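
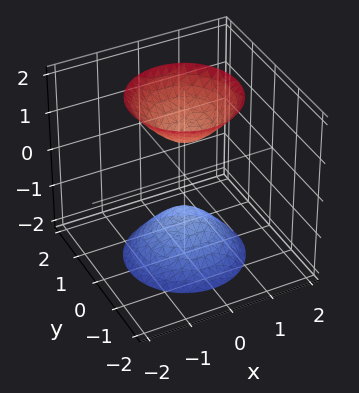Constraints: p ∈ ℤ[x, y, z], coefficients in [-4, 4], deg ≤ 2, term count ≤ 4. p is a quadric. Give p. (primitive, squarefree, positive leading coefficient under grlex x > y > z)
2*x^2 + 2*y^2 - z^2 + 1

(a) I count 2 distinct pieces.
(b) Degree: two sheets facing apart; a quadric, so deg p = 2.
(c) Symmetry: the surface is invariant under rotation about z: p = q(x² + y², z); it's symmetric under z → −z, forcing even powers of z.
(d) Reading off the gridlines: a circular section at z = -2 has radius between 1 and 2; among the integer gridlines, it crosses the z-axis at z ∈ {-1, 1}.
(e) These observations pin down the coefficients.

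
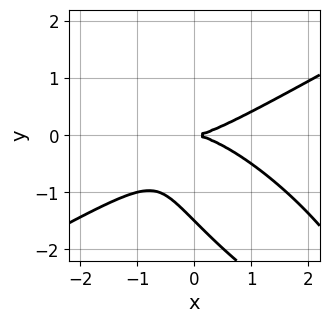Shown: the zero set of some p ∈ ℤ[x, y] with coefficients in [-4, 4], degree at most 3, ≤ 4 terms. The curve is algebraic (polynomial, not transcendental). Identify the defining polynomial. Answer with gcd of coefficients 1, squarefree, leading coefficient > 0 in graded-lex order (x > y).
x^3 - 2*x*y^2 - 2*y^3 - 3*y^2

The degree is 3 — no degree-2 curve has this shape.
From the axis intercepts and sections: one y-axis crossing is at y = 0; one x-axis crossing is at x = 0.
Matching integer coefficients to the picture gives p.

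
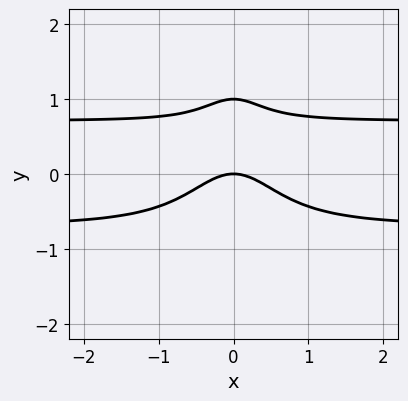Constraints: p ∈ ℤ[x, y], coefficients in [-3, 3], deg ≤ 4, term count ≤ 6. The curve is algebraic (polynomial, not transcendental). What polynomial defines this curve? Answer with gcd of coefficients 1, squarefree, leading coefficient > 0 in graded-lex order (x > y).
(a) The degree is 4 — a generic line meets the curve in up to 4 points.
(b) Symmetries: it's symmetric under x → −x, forcing even powers of x.
(c) From the visible intercepts: the y-axis gridline crossings are at y ∈ {0, 1}; it crosses the x-axis at the gridline x = 0.
(d) Together with the visible shape, these determine p as stated.

2*x^2*y^2 - x^2 + y^2 - y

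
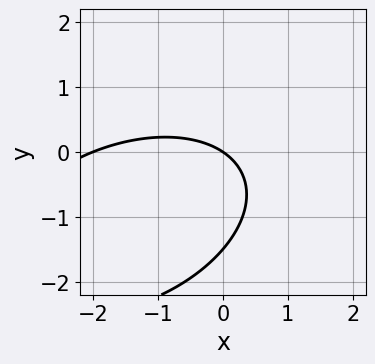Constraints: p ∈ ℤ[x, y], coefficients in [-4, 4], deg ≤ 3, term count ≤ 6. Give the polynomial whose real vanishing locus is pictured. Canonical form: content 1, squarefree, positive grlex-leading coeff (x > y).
First, deg p = 2. The shape is more complex than any degree-1 curve.
Then, from the visible intercepts: the x-axis gridline crossings are at x ∈ {-2, 0}; it meets the y-axis at y = 0 (among the integer gridlines).
Finally, together with the visible shape, these determine p as stated.

x^2 - x*y + 2*y^2 + 2*x + 3*y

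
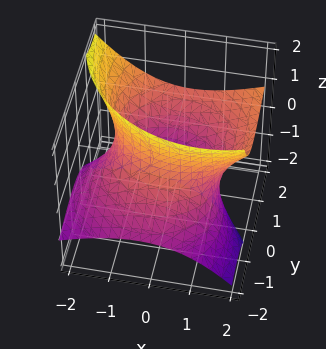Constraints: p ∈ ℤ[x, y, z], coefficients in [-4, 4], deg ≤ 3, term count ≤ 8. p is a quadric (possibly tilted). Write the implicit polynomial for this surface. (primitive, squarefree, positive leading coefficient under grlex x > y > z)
First, the degree is 2 — the shape is more complex than any degree-1 surface.
Next, against the integer gridlines: no z-intercept at any integer in the box.
Finally, these observations pin down the coefficients.

x^2 - x*z + y^2 - 2*y*z - z^2 - 2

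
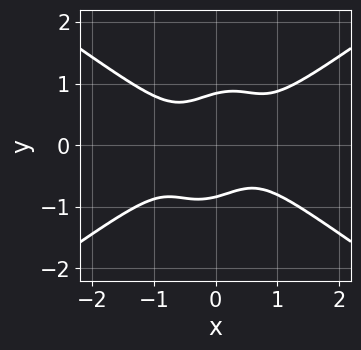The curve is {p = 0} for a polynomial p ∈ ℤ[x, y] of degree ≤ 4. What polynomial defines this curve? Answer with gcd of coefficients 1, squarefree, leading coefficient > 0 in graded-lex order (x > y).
The degree is 4 — a generic line meets the curve in up to 4 points.
Checking where it meets the axes: no x-intercept at any integer in the box.
These observations pin down the coefficients.

2*x^4 - x^3*y - 3*x^2*y^2 + 2*x*y^3 - 2*y^4 + 1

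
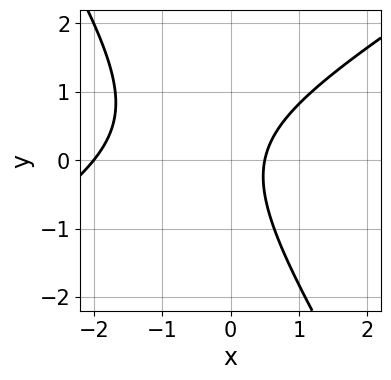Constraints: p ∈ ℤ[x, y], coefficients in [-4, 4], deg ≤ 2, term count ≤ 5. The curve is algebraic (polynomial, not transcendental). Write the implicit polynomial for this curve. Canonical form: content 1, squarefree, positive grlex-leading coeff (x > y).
2*x^2 - 2*x*y - 2*y^2 + 3*x - 2

(a) deg p = 2. No degree-1 curve has this shape.
(b) Reading off the gridlines: one x-axis crossing is at x = -2; it misses every integer gridline on the y-axis.
(c) Together with the visible shape, these determine p as stated.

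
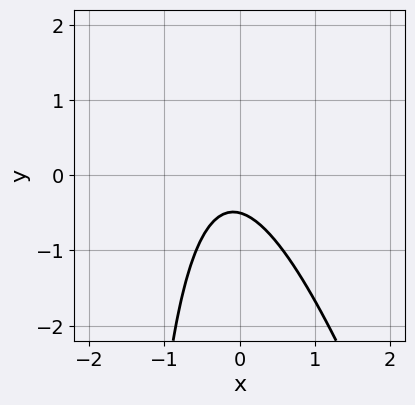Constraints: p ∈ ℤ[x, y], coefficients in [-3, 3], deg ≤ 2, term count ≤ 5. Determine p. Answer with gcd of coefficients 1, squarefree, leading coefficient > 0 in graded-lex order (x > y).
3*x^2 + x*y + x + 2*y + 1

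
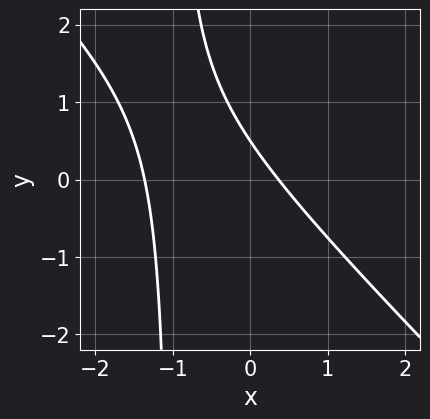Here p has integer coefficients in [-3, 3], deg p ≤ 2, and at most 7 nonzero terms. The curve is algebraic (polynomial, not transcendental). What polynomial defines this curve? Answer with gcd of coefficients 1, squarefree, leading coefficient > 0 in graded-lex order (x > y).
Degree: the shape is more complex than any degree-1 curve, so deg p = 2.
Putting this together gives p.

2*x^2 + 2*x*y + 2*x + 2*y - 1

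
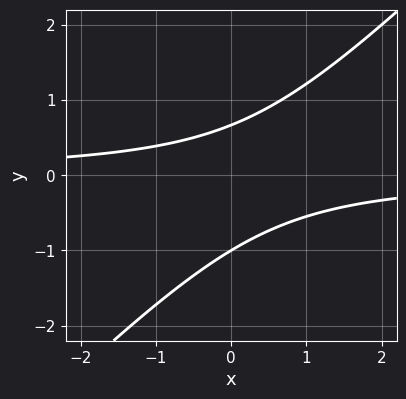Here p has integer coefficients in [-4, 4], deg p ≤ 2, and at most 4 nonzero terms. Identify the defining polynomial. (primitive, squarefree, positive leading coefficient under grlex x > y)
(a) Degree: the shape is more complex than any degree-1 curve, so deg p = 2.
(b) Observable constraints: it misses every integer gridline on the x-axis; it crosses the y-axis at the gridline y = -1.
(c) Matching integer coefficients to the picture gives p.

3*x*y - 3*y^2 - y + 2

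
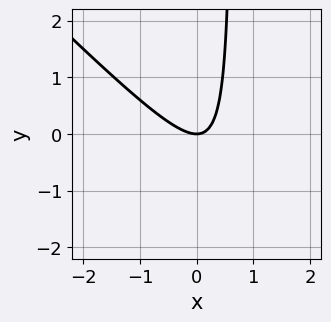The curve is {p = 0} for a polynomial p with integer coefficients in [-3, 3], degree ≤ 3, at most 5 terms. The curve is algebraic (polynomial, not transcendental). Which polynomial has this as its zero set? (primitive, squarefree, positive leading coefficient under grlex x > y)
3*x^2 + 3*x*y - 2*y

(a) The degree is 2 — the shape is more complex than any degree-1 curve.
(b) Reading off the gridlines: one x-axis crossing is at x = 0; it meets the y-axis at y = 0 (among the integer gridlines).
(c) Matching integer coefficients to the picture gives p.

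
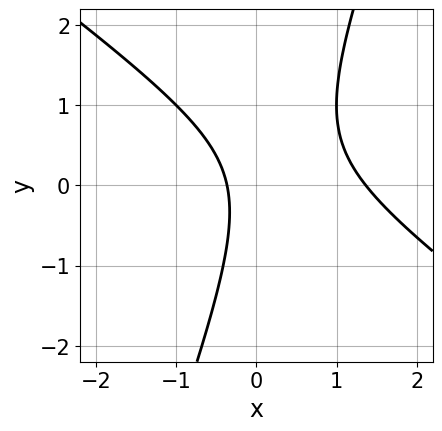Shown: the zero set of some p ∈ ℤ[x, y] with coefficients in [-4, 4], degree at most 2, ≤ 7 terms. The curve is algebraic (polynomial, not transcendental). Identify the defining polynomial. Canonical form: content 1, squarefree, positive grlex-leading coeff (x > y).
(a) The degree is 2 — the shape is more complex than any degree-1 curve.
(b) Against the integer gridlines: the curve avoids every integer y-axis point in the box.
(c) The integer polynomial consistent with all of this is the stated p.

2*x^2 + 2*x*y - y^2 - 2*x - 1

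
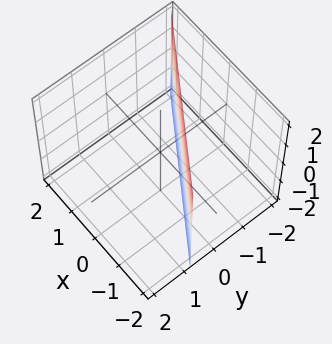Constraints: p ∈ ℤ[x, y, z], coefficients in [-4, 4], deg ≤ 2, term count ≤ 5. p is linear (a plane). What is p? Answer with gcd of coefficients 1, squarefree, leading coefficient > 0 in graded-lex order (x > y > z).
2*x + 3*y + 2

1. Degree: the surface is flat (a plane), so deg p = 1.
2. Checking where it meets the axes: the surface avoids every integer z-axis point in the box; one x-axis crossing is at x = -1.
3. Fitting integer coefficients to these (and the overall shape) gives p.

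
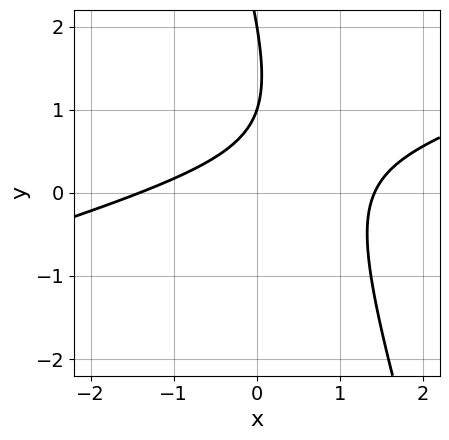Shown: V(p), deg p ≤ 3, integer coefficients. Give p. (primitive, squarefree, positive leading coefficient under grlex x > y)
x^2 - 3*x*y - y^2 + 3*y - 2

First, deg p = 2. The shape is more complex than any degree-1 curve.
Then, checking where it meets the axes: among the integer gridlines, it crosses the y-axis at y ∈ {1, 2}.
Finally, these observations pin down the coefficients.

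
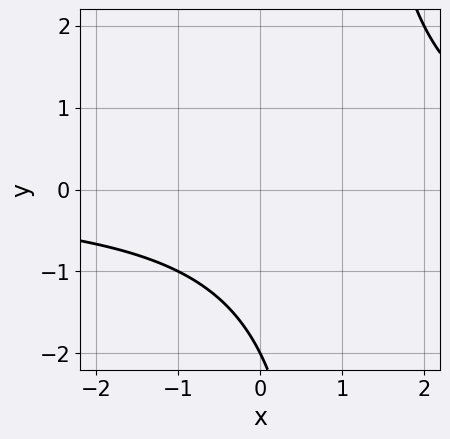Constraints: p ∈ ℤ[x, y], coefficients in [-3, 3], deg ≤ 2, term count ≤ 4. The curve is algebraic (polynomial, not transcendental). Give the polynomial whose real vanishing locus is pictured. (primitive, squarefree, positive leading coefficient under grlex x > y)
First, degree: a generic line meets the curve in up to 2 points, so deg p = 2.
Next, checking where it meets the axes: it crosses the y-axis at the gridline y = -2; the curve avoids every integer x-axis point in the box.
Finally, these observations pin down the coefficients.

x*y - y - 2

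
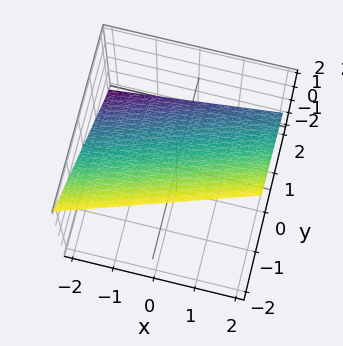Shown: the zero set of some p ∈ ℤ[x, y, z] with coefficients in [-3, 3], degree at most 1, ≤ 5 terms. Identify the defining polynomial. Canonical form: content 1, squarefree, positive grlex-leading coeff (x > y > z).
The degree is 1 — the surface is flat (a plane).
Observable constraints: it meets the x-axis at x = -2 (among the integer gridlines).
Matching integer coefficients to the picture gives p.

x - 3*y - 3*z + 2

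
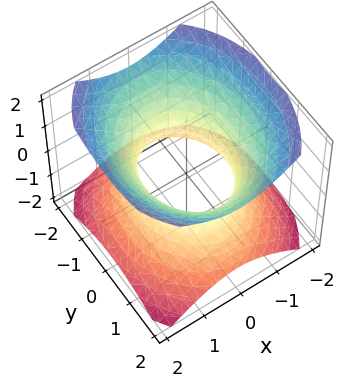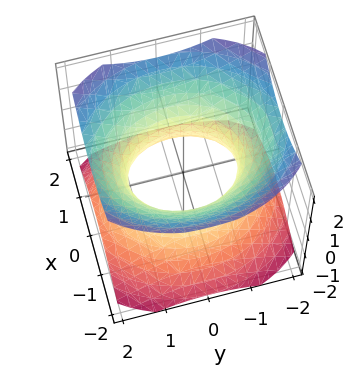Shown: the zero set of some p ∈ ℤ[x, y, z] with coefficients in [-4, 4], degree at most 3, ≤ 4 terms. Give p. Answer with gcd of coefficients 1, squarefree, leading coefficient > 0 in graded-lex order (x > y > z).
3*x^2 + 2*y^2 - 3*z^2 - 3

1. Degree: one connected sheet with a waist; a quadric, so deg p = 2.
2. Symmetries: the x ↦ −x reflection is a symmetry, so x appears only in even powers; the y ↦ −y reflection is a symmetry, so y appears only in even powers; mirror symmetry z ↦ −z ⇒ only even powers of z.
3. Reading off the gridlines: the x-axis gridline crossings are at x ∈ {-1, 1}; no z-intercept at any integer in the box.
4. These observations pin down the coefficients.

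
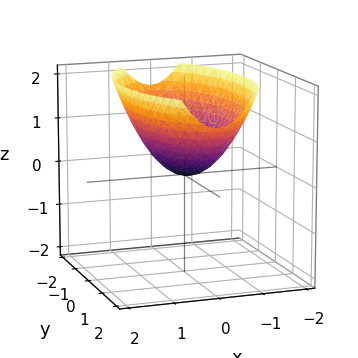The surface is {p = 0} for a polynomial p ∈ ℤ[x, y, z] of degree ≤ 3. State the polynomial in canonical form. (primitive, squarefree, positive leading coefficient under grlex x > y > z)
1. deg p = 2.
2. Symmetries: mirror symmetry y ↦ −y ⇒ only even powers of y; the x ↦ −x reflection is a symmetry, so x appears only in even powers.
3. From the axis intercepts and sections: it crosses the z-axis at the gridline z = 0; it meets the y-axis at y = 0 (among the integer gridlines); it crosses the x-axis at the gridline x = 0.
4. Together with the visible shape, these determine p as stated.

3*x^2 + y^2 - 3*z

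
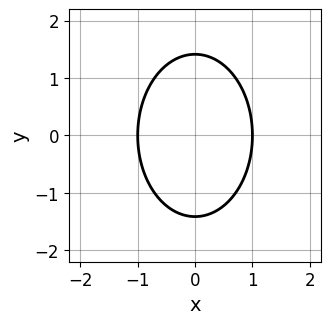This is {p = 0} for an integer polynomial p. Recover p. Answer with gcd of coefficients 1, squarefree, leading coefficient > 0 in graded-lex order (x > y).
(a) deg p = 2. No degree-1 curve has this shape.
(b) Symmetries: mirror symmetry y ↦ −y ⇒ only even powers of y; the x ↦ −x reflection is a symmetry, so x appears only in even powers.
(c) From the visible intercepts: among the integer gridlines, it crosses the x-axis at x ∈ {-1, 1}.
(d) Fitting integer coefficients to these (and the overall shape) gives p.

2*x^2 + y^2 - 2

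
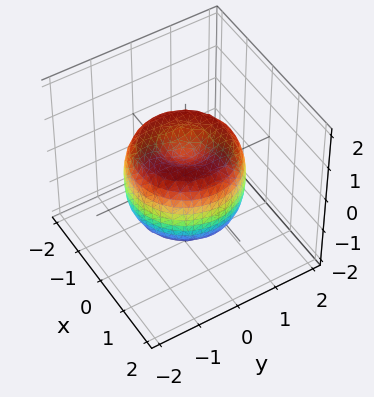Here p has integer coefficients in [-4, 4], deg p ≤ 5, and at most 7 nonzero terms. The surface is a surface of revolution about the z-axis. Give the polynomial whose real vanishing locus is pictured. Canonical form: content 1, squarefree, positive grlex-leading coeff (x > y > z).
2*x^4 + 4*x^2*y^2 + 2*y^4 - 3*x^2 - 3*y^2 + 2*z^2 - 1

(a) Degree: the shape is more complex than any degree-3 surface, so deg p = 4.
(b) Symmetries: rotational symmetry about the z-axis ⇒ p depends on x, y only through x² + y².
(c) Against the integer gridlines: a circular section at z = 1 has radius between 0 and 1.
(d) Together with the visible shape, these determine p as stated.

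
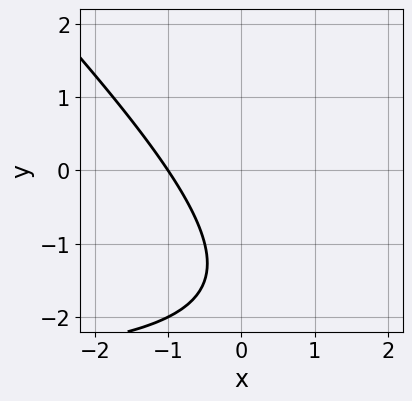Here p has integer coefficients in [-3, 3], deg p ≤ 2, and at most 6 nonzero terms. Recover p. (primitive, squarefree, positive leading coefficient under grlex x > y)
x*y + y^2 + 3*x + 3*y + 3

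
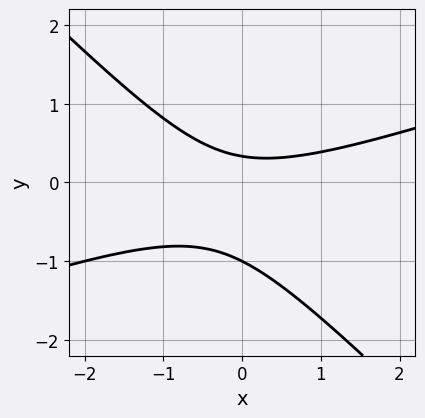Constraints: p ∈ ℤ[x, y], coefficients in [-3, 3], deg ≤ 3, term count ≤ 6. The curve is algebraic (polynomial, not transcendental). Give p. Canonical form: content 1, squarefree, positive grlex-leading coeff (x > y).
First, the degree is 2 — no degree-1 curve has this shape.
Then, observable constraints: it meets the y-axis at y = -1 (among the integer gridlines); it misses every integer gridline on the x-axis.
Finally, the integer polynomial consistent with all of this is the stated p.

x^2 - 2*x*y - 3*y^2 - 2*y + 1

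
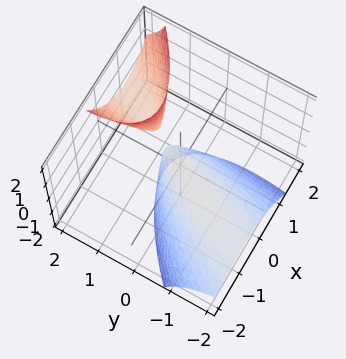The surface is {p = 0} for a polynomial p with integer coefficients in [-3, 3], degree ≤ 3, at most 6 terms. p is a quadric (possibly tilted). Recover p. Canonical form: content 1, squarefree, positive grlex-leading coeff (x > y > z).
The picture has 2 separate pieces.
Degree: the shape is more complex than any degree-1 surface, so deg p = 2.
Reading off the gridlines: it meets the y-axis at y = 0 (among the integer gridlines); it meets the x-axis at x = 0 (among the integer gridlines); it meets the z-axis at z = 0 (among the integer gridlines).
Fitting integer coefficients to these (and the overall shape) gives p.

3*x^2 - 3*x*y + y^2 - 3*y*z + 2*z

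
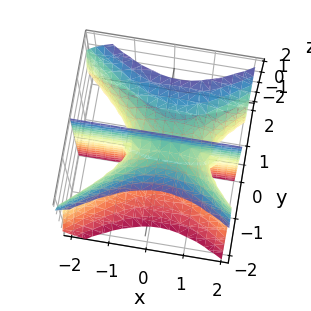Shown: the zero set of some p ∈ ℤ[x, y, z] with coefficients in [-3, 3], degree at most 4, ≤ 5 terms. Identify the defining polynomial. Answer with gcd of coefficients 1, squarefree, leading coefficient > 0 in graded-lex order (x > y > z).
2*x^2*y - 3*y^3 + 2*y*z^2 - x*y - 2*y

First, I count 2 distinct pieces. They look like related sheets of one shape, so recover p as a whole.
Next, deg p = 3. A generic line meets the surface in up to 3 points.
Then, against the integer gridlines: it meets the y-axis at y = 0 (among the integer gridlines); every point of the x-axis in the box is on the surface; the visible z-axis segment lies entirely on the surface.
Finally, solving for integer coefficients yields p as stated.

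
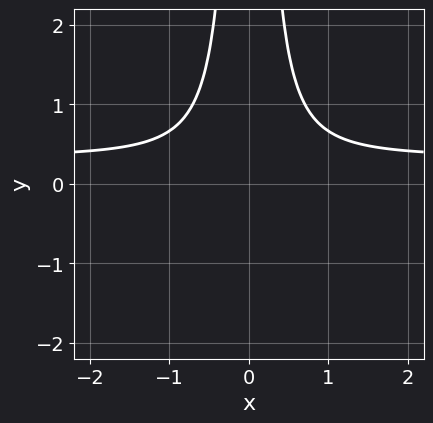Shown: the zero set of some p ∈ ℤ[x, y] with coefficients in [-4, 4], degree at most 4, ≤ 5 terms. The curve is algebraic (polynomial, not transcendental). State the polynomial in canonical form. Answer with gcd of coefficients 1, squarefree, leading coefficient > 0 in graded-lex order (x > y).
(a) deg p = 3.
(b) Symmetries: it's symmetric under x → −x, forcing even powers of x.
(c) From the axis intercepts and sections: it misses every integer gridline on the x-axis; the curve avoids every integer y-axis point in the box.
(d) Together with the visible shape, these determine p as stated.

3*x^2*y - x^2 - 1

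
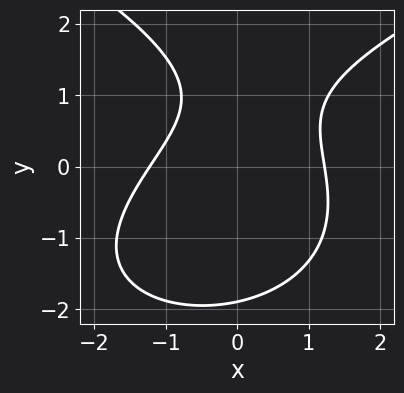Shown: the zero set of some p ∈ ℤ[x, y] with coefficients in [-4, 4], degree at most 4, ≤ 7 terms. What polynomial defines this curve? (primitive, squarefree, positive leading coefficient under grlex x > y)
y^3 - 2*x^2 + x*y - 2*y + 3

First, degree: no degree-2 curve has this shape, so deg p = 3.
Finally, solving for integer coefficients yields p as stated.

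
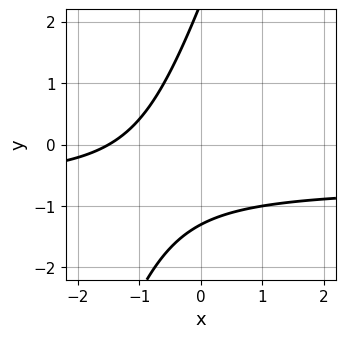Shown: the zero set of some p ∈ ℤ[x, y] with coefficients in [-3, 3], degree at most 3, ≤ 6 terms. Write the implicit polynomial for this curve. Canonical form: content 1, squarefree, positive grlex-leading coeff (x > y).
3*x*y - y^2 + 2*x + y + 3

The degree is 2 — a generic line meets the curve in up to 2 points.
The integer polynomial consistent with all of this is the stated p.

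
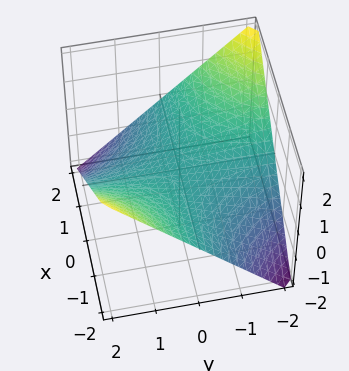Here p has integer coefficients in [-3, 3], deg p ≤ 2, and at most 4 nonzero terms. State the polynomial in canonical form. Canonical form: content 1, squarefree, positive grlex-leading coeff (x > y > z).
x*y + 2*z

First, degree: a hyperbolic paraboloid; a quadric, so deg p = 2.
Then, checking where it meets the axes: the visible y-axis segment lies entirely on the surface; the visible x-axis segment lies entirely on the surface.
Finally, solving for integer coefficients yields p as stated.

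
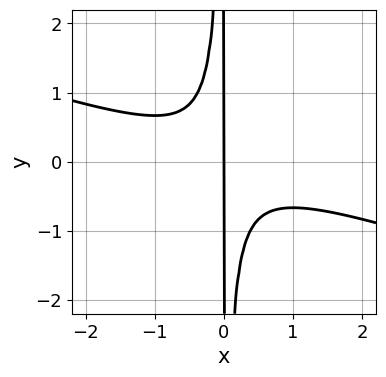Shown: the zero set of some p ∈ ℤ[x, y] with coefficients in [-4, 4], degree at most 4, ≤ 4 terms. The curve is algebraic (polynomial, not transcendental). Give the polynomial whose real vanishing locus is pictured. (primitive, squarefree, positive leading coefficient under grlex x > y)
First, deg p = 3. The shape is more complex than any degree-2 curve.
Next, observable constraints: the visible y-axis segment lies entirely on the curve; it crosses the x-axis at the gridline x = 0.
Finally, these observations pin down the coefficients.

x^3 + 3*x^2*y + x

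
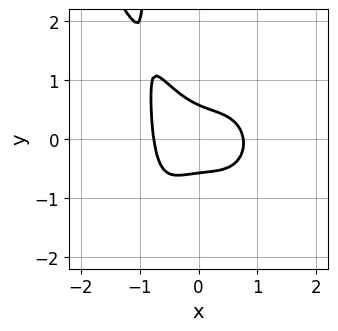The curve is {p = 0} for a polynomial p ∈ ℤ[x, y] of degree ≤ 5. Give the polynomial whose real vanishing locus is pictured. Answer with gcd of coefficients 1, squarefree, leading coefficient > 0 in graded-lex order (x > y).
3*x^4 + 3*x*y^2 + x*y + 3*y^2 - 1

(a) deg p = 4. The shape is more complex than any degree-3 curve.
(b) The integer polynomial consistent with all of this is the stated p.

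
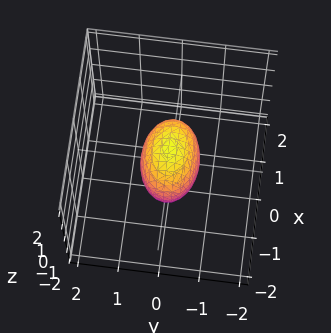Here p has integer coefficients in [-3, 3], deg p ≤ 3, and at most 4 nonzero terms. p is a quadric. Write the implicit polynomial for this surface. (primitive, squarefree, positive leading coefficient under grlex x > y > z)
(a) Degree: bounded and convex; a quadric, so deg p = 2.
(b) Symmetries: the y ↦ −y reflection is a symmetry, so y appears only in even powers; it's symmetric under x → −x, forcing even powers of x; mirror symmetry z ↦ −z ⇒ only even powers of z.
(c) Against the integer gridlines: among the integer gridlines, it crosses the z-axis at z ∈ {-1, 1}; the x-axis gridline crossings are at x ∈ {-1, 1}.
(d) These observations pin down the coefficients.

x^2 + 2*y^2 + z^2 - 1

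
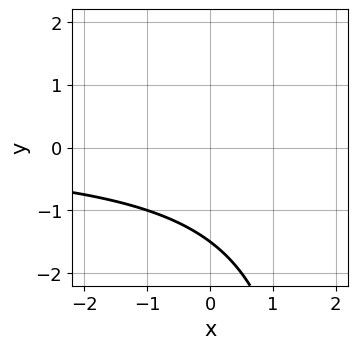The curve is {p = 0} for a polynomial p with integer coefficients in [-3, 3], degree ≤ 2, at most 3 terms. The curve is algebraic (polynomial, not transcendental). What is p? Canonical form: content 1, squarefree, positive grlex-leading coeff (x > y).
x*y - 2*y - 3

1. The degree is 2 — the shape is more complex than any degree-1 curve.
2. From the axis intercepts and sections: the curve avoids every integer x-axis point in the box.
3. Putting this together gives p.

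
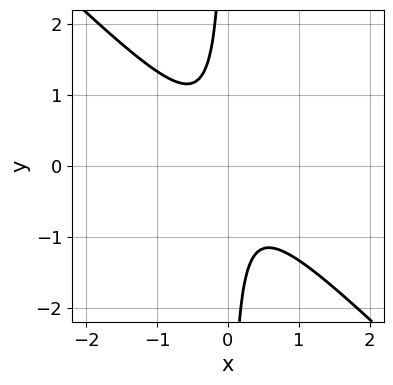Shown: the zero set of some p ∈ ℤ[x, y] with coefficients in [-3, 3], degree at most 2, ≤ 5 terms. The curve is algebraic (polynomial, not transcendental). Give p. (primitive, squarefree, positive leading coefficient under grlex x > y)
3*x^2 + 3*x*y + 1

(a) deg p = 2.
(b) Checking where it meets the axes: no x-intercept at any integer in the box; the curve avoids every integer y-axis point in the box.
(c) Solving for integer coefficients yields p as stated.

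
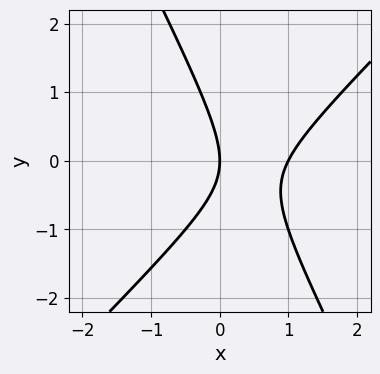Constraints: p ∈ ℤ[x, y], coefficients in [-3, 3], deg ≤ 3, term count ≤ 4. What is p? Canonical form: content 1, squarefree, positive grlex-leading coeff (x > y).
deg p = 2. The shape is more complex than any degree-1 curve.
Reading off the gridlines: it meets the y-axis at y = 0 (among the integer gridlines); among the integer gridlines, it crosses the x-axis at x ∈ {0, 1}.
Fitting integer coefficients to these (and the overall shape) gives p.

2*x^2 - x*y - y^2 - 2*x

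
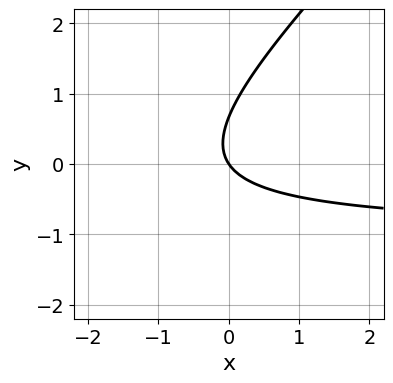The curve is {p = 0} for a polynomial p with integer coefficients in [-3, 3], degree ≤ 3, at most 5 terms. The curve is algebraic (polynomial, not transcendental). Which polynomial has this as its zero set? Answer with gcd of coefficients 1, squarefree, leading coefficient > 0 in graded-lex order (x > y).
3*x*y - 3*y^2 + 3*x + 2*y

(a) The degree is 2 — no degree-1 curve has this shape.
(b) Checking where it meets the axes: it crosses the y-axis at the gridline y = 0; one x-axis crossing is at x = 0.
(c) Together with the visible shape, these determine p as stated.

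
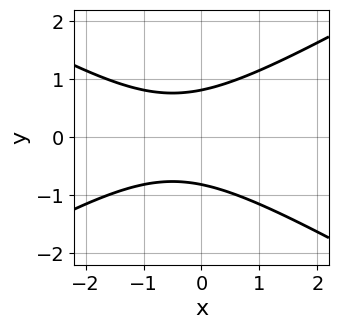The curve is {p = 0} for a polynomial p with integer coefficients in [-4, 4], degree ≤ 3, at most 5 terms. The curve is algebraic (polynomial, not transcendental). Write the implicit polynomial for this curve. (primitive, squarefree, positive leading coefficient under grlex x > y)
(a) deg p = 2.
(b) Symmetries: mirror symmetry y ↦ −y ⇒ only even powers of y.
(c) Checking where it meets the axes: no x-intercept at any integer in the box.
(d) Matching integer coefficients to the picture gives p.

x^2 - 3*y^2 + x + 2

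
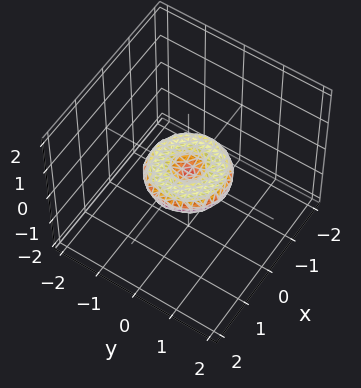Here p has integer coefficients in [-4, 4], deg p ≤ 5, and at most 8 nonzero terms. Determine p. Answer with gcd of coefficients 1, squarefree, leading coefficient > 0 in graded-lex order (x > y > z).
x^4 + 2*x^2*y^2 + y^4 - x^2 - y^2 + 3*z^2

1. deg p = 4.
2. Symmetries: rotational symmetry about the z-axis ⇒ p depends on x, y only through x² + y².
3. Observable constraints: the y-axis gridline crossings are at y ∈ {-1, 0, 1}; it crosses the z-axis at the gridline z = 0.
4. Assembling these constraints gives the stated polynomial.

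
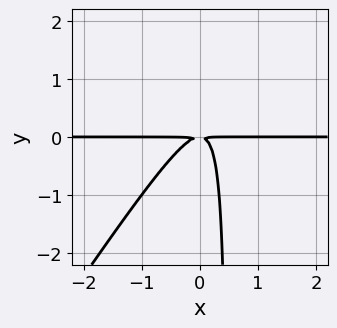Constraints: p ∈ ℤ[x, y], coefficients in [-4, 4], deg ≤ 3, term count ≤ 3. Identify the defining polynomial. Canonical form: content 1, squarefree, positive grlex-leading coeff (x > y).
3*x^2*y - 2*x*y^2 + y^2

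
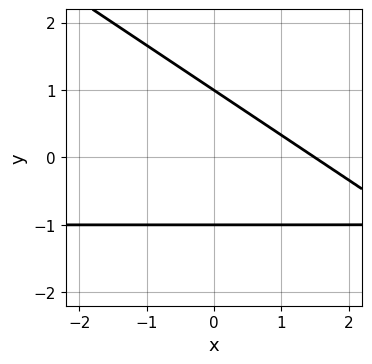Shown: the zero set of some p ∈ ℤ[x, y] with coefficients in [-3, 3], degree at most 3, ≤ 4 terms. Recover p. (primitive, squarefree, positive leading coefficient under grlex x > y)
2*x*y + 3*y^2 + 2*x - 3

1. The degree is 2 — no degree-1 curve has this shape.
2. From the axis intercepts and sections: the y-axis gridline crossings are at y ∈ {-1, 1}.
3. Together with the visible shape, these determine p as stated.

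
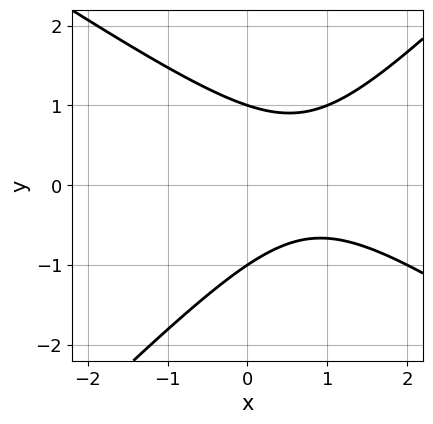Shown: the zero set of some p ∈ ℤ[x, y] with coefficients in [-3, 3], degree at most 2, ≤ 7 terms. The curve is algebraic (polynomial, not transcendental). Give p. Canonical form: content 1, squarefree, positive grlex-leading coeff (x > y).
Degree: a generic line meets the curve in up to 2 points, so deg p = 2.
Against the integer gridlines: among the integer gridlines, it crosses the y-axis at y ∈ {-1, 1}; no x-intercept at any integer in the box.
Together with the visible shape, these determine p as stated.

2*x^2 + x*y - 3*y^2 - 3*x + 3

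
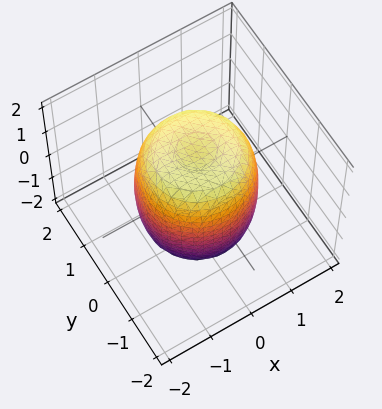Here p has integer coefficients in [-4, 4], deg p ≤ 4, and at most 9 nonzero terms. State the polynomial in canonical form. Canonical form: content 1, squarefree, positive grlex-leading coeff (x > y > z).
2*x^4 + 4*x^2*y^2 + 2*y^4 - 2*x^2 - 2*y^2 + z^2 - 2

1. deg p = 4. A generic line meets the surface in up to 4 points.
2. By symmetry, every cross-section ⟂ z is a circle, so x, y appear only via x² + y².
3. From the visible intercepts: a circular section at z = 1 has radius between 1 and 2.
4. Together with the visible shape, these determine p as stated.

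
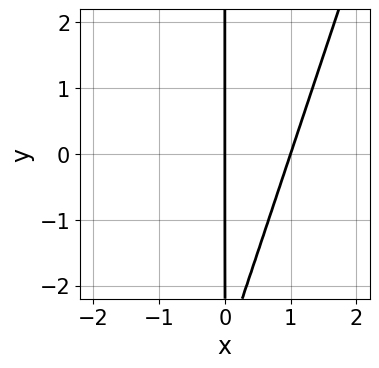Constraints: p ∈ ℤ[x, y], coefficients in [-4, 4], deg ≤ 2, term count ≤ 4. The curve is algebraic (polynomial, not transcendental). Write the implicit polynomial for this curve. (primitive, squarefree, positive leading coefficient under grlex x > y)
The degree is 2 — the shape is more complex than any degree-1 curve.
Against the integer gridlines: every point of the y-axis in the box is on the curve; the x-axis gridline crossings are at x ∈ {0, 1}.
Fitting integer coefficients to these (and the overall shape) gives p.

3*x^2 - x*y - 3*x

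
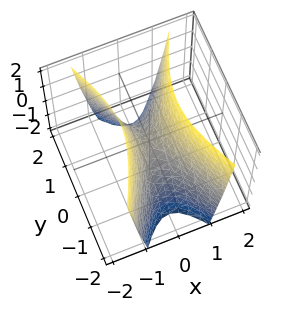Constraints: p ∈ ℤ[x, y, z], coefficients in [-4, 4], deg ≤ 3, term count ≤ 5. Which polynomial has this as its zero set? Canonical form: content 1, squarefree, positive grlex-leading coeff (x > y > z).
3*x^2 - y^2 - z

1. The degree is 2 — a saddle surface; a quadric.
2. Symmetries: mirror symmetry x ↦ −x ⇒ only even powers of x; it's symmetric under y → −y, forcing even powers of y.
3. Against the integer gridlines: it meets the x-axis at x = 0 (among the integer gridlines); it crosses the y-axis at the gridline y = 0; one z-axis crossing is at z = 0.
4. Together with the visible shape, these determine p as stated.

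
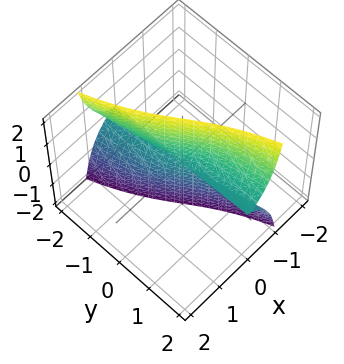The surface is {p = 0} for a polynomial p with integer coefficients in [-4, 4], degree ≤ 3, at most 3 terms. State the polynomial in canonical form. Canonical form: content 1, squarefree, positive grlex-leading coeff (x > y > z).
First, the degree is 3 — no degree-2 surface has this shape.
Then, checking where it meets the axes: every point of the y-axis in the box is on the surface; the visible z-axis segment lies entirely on the surface.
Finally, the integer polynomial consistent with all of this is the stated p.

3*x^3 + 3*x*z^2 + 2*y*z^2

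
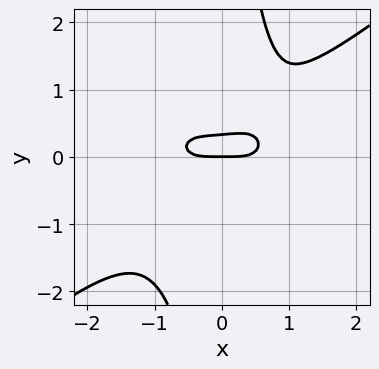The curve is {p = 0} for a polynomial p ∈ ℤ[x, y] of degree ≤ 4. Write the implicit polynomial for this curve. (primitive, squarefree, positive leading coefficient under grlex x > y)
(a) The degree is 4 — the shape is more complex than any degree-3 curve.
(b) Observable constraints: it crosses the x-axis at the gridline x = 0; it crosses the y-axis at the gridline y = 0.
(c) Putting this together gives p.

x^4 - 2*x*y^3 + 3*y^2 - y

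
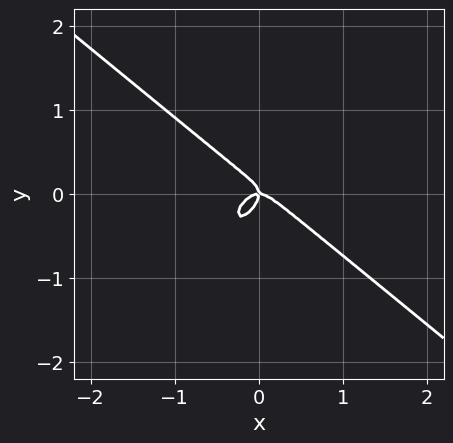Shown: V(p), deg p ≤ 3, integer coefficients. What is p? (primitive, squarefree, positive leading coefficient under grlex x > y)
First, deg p = 3.
Then, against the integer gridlines: one x-axis crossing is at x = 0; it crosses the y-axis at the gridline y = 0.
Finally, matching integer coefficients to the picture gives p.

3*x^3 - 2*x*y^2 + 3*y^3 + x*y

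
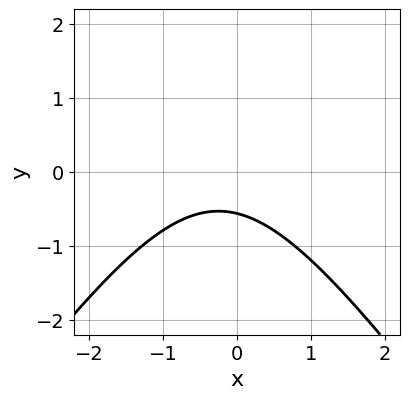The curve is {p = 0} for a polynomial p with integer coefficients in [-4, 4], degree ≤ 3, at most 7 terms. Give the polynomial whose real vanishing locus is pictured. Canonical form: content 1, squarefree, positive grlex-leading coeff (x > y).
First, deg p = 2. The shape is more complex than any degree-1 curve.
Next, from the visible intercepts: the curve avoids every integer x-axis point in the box.
Finally, these observations pin down the coefficients.

2*x^2 - y^2 + x + 3*y + 2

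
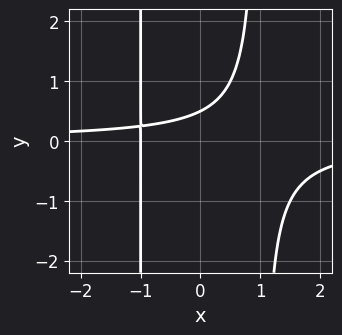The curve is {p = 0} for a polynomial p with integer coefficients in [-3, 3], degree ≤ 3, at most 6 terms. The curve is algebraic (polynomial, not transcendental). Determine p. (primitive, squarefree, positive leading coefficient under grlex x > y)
2*x^2*y + x - 2*y + 1

(a) Degree: a generic line meets the curve in up to 3 points, so deg p = 3.
(b) Against the integer gridlines: it meets the x-axis at x = -1 (among the integer gridlines).
(c) Putting this together gives p.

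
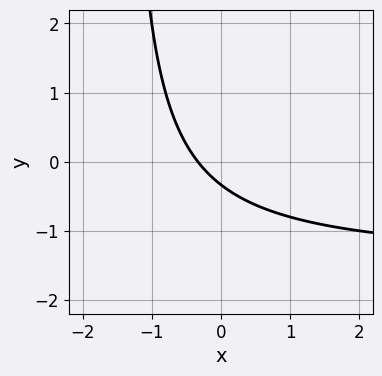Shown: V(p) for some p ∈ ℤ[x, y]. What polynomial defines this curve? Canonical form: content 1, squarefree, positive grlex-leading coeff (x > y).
2*x*y + 3*x + 3*y + 1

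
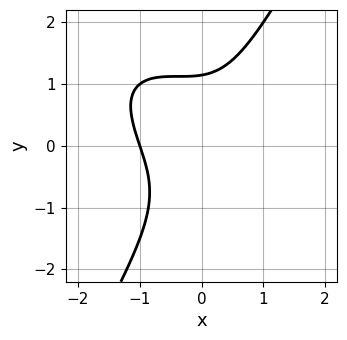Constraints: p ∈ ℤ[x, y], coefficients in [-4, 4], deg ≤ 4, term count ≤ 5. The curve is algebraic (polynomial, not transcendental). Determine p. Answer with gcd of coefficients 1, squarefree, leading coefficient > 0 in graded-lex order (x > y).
1. Degree: the shape is more complex than any degree-2 curve, so deg p = 3.
2. From the axis intercepts and sections: it crosses the x-axis at the gridline x = -1.
3. Fitting integer coefficients to these (and the overall shape) gives p.

3*x^3 + 3*x^2*y + x*y^2 - 2*y^3 + 3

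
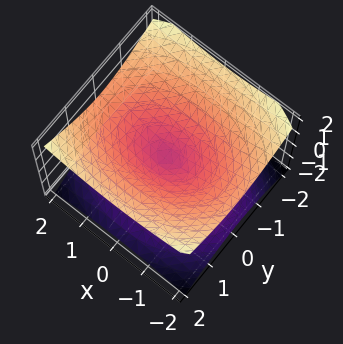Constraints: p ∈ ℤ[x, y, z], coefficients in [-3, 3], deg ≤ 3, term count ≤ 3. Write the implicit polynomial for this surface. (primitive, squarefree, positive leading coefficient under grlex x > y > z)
x^2 + 2*y^2 - 3*z^2

(a) The degree is 2 — a double cone through the origin; a quadric.
(b) Symmetries: mirror symmetry z ↦ −z ⇒ only even powers of z; the y ↦ −y reflection is a symmetry, so y appears only in even powers; it's symmetric under x → −x, forcing even powers of x.
(c) Observable constraints: it meets the z-axis at z = 0 (among the integer gridlines); one x-axis crossing is at x = 0.
(d) Putting this together gives p.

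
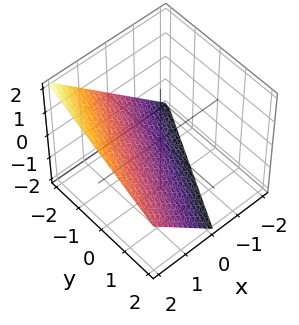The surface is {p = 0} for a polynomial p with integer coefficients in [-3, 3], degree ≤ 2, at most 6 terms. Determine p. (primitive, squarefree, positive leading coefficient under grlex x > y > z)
2*x - y - 2*z - 2

deg p = 1. Every cross-section is a straight line — this is a plane.
Checking where it meets the axes: one x-axis crossing is at x = 1; it meets the y-axis at y = -2 (among the integer gridlines).
Putting this together gives p. Check: (0, 0, -1) on the z-axis lies on the surface, and p(0, 0, -1) = 0. ✓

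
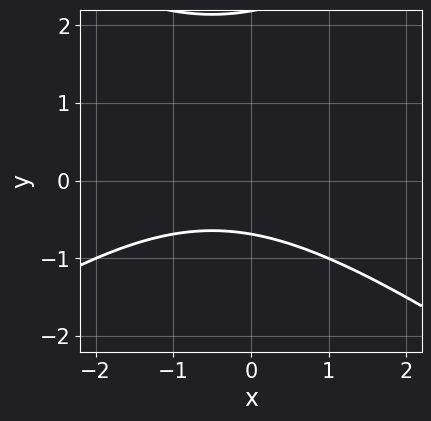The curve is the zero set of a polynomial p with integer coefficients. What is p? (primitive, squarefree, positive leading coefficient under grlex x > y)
(a) deg p = 2. A generic line meets the curve in up to 2 points.
(b) From the visible intercepts: no x-intercept at any integer in the box.
(c) Matching integer coefficients to the picture gives p.

x^2 - 2*y^2 + x + 3*y + 3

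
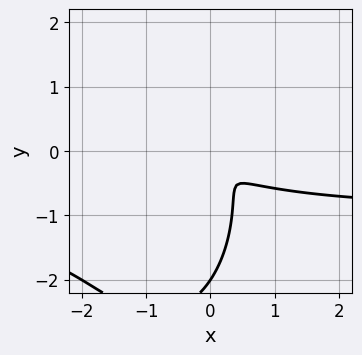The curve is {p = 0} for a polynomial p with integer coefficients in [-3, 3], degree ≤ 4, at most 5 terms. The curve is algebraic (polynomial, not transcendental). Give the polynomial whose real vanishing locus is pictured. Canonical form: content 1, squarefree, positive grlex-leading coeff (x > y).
deg p = 3.
From the axis intercepts and sections: one y-axis crossing is at y = -2.
Together with the visible shape, these determine p as stated.

3*x^2*y + y^3 + 3*x^2 + 3*x*y + 2*y^2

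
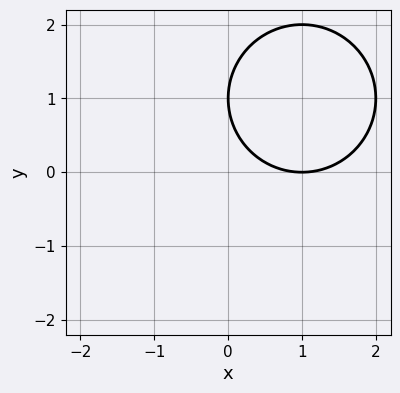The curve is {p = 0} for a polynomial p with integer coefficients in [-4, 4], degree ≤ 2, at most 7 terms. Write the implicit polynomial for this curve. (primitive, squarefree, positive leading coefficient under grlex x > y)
x^2 + y^2 - 2*x - 2*y + 1

First, the degree is 2 — no degree-1 curve has this shape.
Then, from the axis intercepts and sections: it meets the y-axis at y = 1 (among the integer gridlines); it meets the x-axis at x = 1 (among the integer gridlines).
Finally, matching integer coefficients to the picture gives p.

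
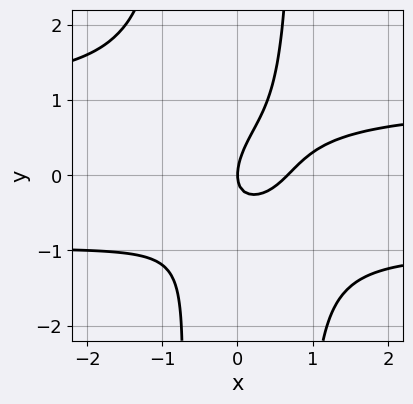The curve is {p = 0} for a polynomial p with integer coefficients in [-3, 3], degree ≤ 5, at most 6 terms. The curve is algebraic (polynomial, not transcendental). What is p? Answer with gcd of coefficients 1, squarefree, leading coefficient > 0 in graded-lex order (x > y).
The degree is 4 — a generic line meets the curve in up to 4 points.
From the visible intercepts: it crosses the x-axis at the gridline x = 0; one y-axis crossing is at y = 0.
Putting this together gives p.

3*x^2*y^2 - 3*x^2 + 3*x*y - 2*y^2 + 2*x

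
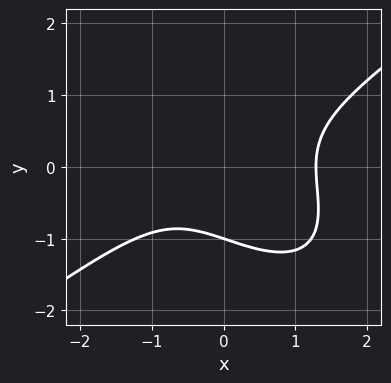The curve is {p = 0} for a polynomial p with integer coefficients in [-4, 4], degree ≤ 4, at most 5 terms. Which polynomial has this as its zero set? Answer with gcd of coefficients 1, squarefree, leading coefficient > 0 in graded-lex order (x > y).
2*x^3 - 2*x*y^2 - 3*y^3 - x - 3

deg p = 3. A generic line meets the curve in up to 3 points.
From the axis intercepts and sections: it crosses the y-axis at the gridline y = -1.
Matching integer coefficients to the picture gives p.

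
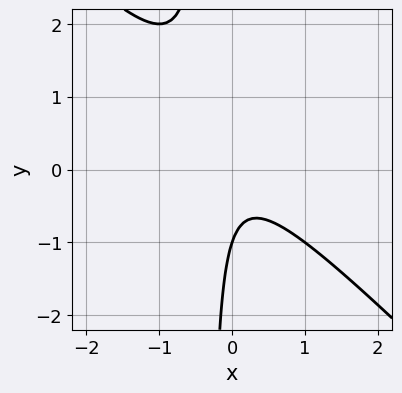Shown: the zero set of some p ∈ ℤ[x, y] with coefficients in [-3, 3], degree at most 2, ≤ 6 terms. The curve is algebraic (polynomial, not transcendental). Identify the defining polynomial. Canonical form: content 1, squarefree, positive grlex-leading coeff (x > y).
3*x^2 + 3*x*y + y + 1

(a) Degree: the shape is more complex than any degree-1 curve, so deg p = 2.
(b) Reading off the gridlines: no x-intercept at any integer in the box; it crosses the y-axis at the gridline y = -1.
(c) These observations pin down the coefficients.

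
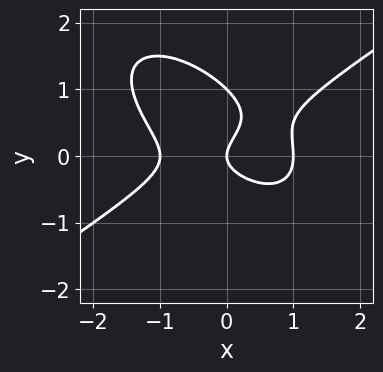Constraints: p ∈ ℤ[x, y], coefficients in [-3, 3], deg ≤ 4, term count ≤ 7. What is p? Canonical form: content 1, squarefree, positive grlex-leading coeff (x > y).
x^3 - x*y^2 - 2*y^3 + 2*y^2 - x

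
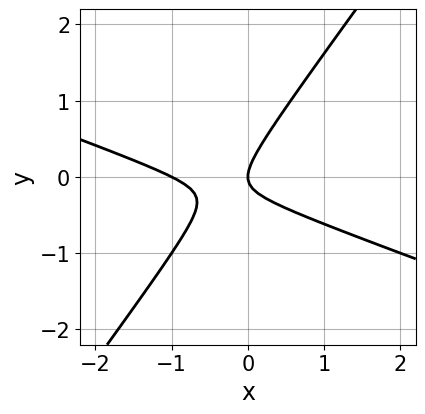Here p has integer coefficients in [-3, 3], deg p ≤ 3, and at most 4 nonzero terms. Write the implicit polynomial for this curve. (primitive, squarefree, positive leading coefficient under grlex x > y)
1. The degree is 2 — a generic line meets the curve in up to 2 points.
2. Reading off the gridlines: the x-axis gridline crossings are at x ∈ {-1, 0}; one y-axis crossing is at y = 0.
3. Assembling these constraints gives the stated polynomial.

x^2 + 2*x*y - 2*y^2 + x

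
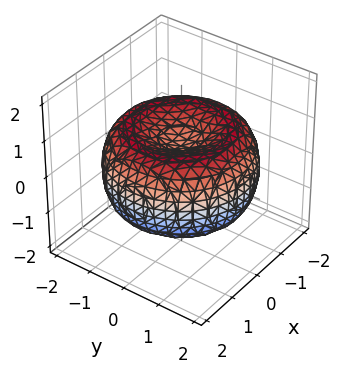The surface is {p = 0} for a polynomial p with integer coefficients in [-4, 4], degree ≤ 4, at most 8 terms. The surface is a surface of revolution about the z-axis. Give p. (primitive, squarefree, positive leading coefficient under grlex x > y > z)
1. deg p = 4. The shape is more complex than any degree-3 surface.
2. By symmetry, the surface is invariant under rotation about z: p = q(x² + y², z).
3. From the axis intercepts and sections: a circular section at z = 1 has radius exactly 1.
4. Together with the visible shape, these determine p as stated.

x^4 + 2*x^2*y^2 + y^4 - 3*x^2 - 3*y^2 + 3*z^2 - 1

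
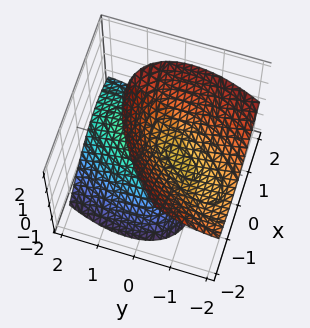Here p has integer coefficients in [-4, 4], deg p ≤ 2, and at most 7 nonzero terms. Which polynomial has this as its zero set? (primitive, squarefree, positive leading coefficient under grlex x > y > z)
I count 2 distinct pieces. They look like related sheets of one shape, so recover p as a whole.
deg p = 2. The shape is more complex than any degree-1 surface.
Against the integer gridlines: no y-intercept at any integer in the box; it misses every integer gridline on the x-axis.
Matching integer coefficients to the picture gives p.

3*x^2 - 3*x*y + 2*y^2 + 3*y*z - 2*z^2 + 1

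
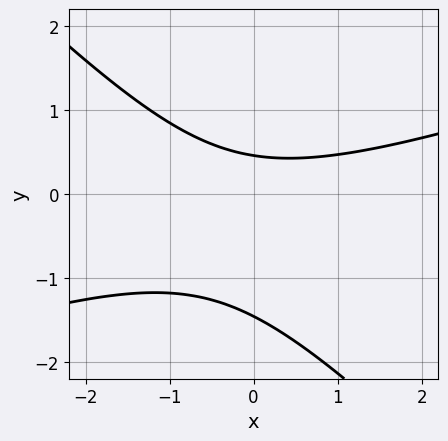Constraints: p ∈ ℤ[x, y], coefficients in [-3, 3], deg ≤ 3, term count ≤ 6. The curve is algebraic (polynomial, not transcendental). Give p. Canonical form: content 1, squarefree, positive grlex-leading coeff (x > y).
1. The degree is 2 — no degree-1 curve has this shape.
2. Observable constraints: it misses every integer gridline on the x-axis.
3. Together with the visible shape, these determine p as stated.

x^2 - 2*x*y - 3*y^2 - 3*y + 2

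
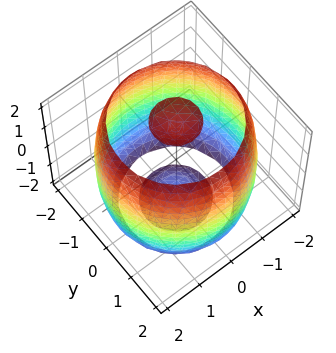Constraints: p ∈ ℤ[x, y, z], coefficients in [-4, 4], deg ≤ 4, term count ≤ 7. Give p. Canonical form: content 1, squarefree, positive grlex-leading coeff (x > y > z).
x^4 + 2*x^2*y^2 + y^4 - 3*x^2 - 3*y^2 + z^2 - 3

1. The picture has 3 separate pieces.
2. The degree is 4 — a generic line meets the surface in up to 4 points.
3. Symmetries: every cross-section ⟂ z is a circle, so x, y appear only via x² + y².
4. From the axis intercepts and sections: a circular section at z = 2 has radius between 0 and 1.
5. Assembling these constraints gives the stated polynomial.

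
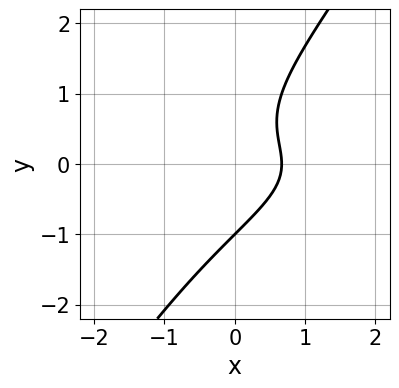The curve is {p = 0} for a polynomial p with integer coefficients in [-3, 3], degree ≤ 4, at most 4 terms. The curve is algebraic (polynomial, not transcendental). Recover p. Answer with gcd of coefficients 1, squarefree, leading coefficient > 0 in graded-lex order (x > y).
(a) Degree: no degree-2 curve has this shape, so deg p = 3.
(b) Reading off the gridlines: it crosses the y-axis at the gridline y = -1.
(c) Together with the visible shape, these determine p as stated.

3*x*y^2 - 2*y^3 + 3*x - 2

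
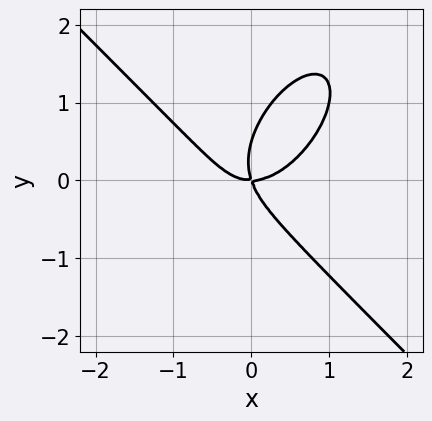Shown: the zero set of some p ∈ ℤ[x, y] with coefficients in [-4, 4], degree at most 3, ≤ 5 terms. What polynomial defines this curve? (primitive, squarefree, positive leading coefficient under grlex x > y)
3*x^3 - x*y^2 + 2*y^3 - 3*x*y - y^2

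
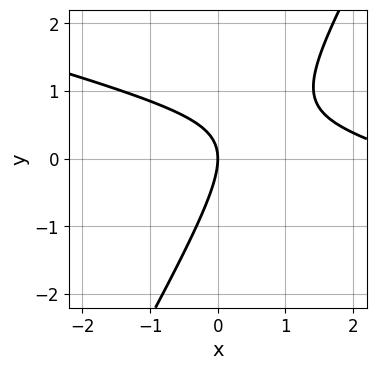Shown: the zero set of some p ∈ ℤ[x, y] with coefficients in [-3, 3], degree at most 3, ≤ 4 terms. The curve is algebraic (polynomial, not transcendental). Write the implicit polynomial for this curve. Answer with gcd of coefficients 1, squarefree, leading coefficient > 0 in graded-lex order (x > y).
x^2 + 3*x*y - 2*y^2 - 3*x

Degree: a generic line meets the curve in up to 2 points, so deg p = 2.
Against the integer gridlines: one x-axis crossing is at x = 0; it crosses the y-axis at the gridline y = 0.
Together with the visible shape, these determine p as stated.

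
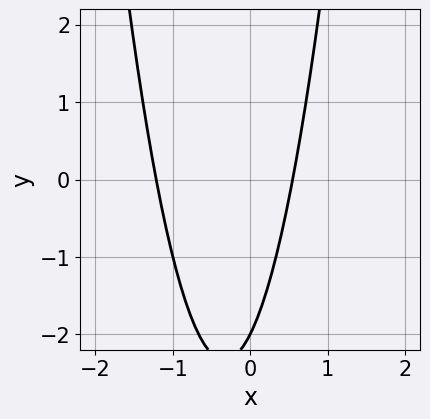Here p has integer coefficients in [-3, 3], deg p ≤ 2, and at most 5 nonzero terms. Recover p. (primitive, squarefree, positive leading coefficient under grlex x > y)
1. deg p = 2. A generic line meets the curve in up to 2 points.
2. From the visible intercepts: it meets the y-axis at y = -2 (among the integer gridlines).
3. These observations pin down the coefficients.

3*x^2 + 2*x - y - 2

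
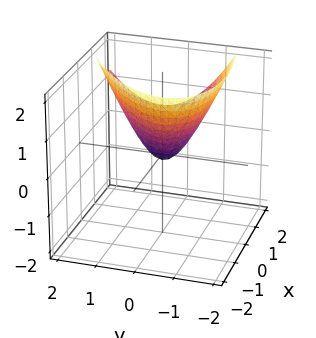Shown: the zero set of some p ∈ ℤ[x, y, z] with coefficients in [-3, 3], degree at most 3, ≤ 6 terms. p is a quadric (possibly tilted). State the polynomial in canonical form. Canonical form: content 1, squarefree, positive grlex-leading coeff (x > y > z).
x^2 - 2*x*y - 2*x*z + 3*y^2 - 3*z

Degree: no degree-1 surface has this shape, so deg p = 2.
Checking where it meets the axes: one z-axis crossing is at z = 0; one y-axis crossing is at y = 0; it meets the x-axis at x = 0 (among the integer gridlines).
These observations pin down the coefficients.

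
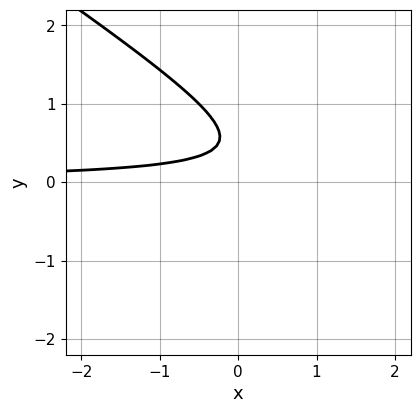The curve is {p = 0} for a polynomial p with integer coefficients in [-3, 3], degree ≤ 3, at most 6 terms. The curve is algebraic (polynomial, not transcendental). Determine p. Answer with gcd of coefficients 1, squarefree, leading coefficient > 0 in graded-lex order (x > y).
2*x*y + 3*y^2 - 3*y + 1

First, deg p = 2. A generic line meets the curve in up to 2 points.
Next, checking where it meets the axes: the curve avoids every integer x-axis point in the box; it misses every integer gridline on the y-axis.
Finally, these observations pin down the coefficients.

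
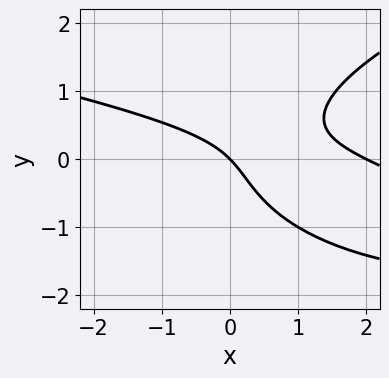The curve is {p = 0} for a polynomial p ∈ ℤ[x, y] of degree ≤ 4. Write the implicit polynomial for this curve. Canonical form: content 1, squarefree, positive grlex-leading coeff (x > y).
deg p = 3. No degree-2 curve has this shape.
Against the integer gridlines: the x-axis gridline crossings are at x ∈ {0, 2}; it crosses the y-axis at the gridline y = 0.
Matching integer coefficients to the picture gives p.

2*y^3 - x^2 - 3*x*y + 2*x + 2*y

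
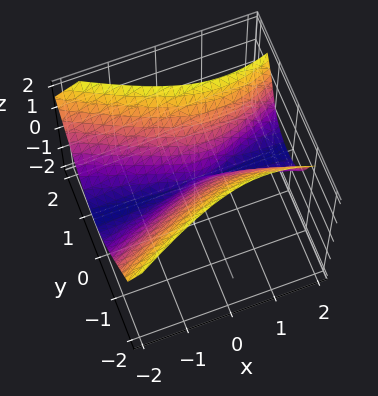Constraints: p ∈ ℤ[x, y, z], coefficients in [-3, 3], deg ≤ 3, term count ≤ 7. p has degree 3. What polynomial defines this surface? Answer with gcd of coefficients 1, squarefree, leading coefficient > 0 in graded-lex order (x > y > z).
x^2*z - x*z^2 - y^2*z + z^3 - 3*y^2

1. The degree is 3 — a generic line meets the surface in up to 3 points.
2. Observable constraints: it crosses the y-axis at the gridline y = 0; it crosses the z-axis at the gridline z = 0; the visible x-axis segment lies entirely on the surface.
3. Putting this together gives p.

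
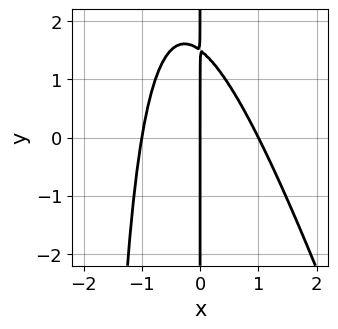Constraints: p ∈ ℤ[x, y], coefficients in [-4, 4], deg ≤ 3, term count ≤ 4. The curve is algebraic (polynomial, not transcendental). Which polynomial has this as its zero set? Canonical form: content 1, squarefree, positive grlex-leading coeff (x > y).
(a) The degree is 3 — no degree-2 curve has this shape.
(b) From the axis intercepts and sections: the visible y-axis segment lies entirely on the curve; the x-axis gridline crossings are at x ∈ {-1, 0, 1}.
(c) Assembling these constraints gives the stated polynomial.

3*x^3 + x^2*y + 2*x*y - 3*x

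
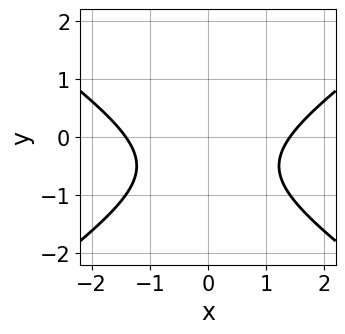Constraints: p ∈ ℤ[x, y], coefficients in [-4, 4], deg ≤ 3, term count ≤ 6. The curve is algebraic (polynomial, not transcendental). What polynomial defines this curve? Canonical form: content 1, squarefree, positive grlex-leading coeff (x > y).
First, deg p = 2. The shape is more complex than any degree-1 curve.
Then, symmetries: the x ↦ −x reflection is a symmetry, so x appears only in even powers.
Then, from the axis intercepts and sections: it misses every integer gridline on the y-axis.
Finally, matching integer coefficients to the picture gives p.

x^2 - 2*y^2 - 2*y - 2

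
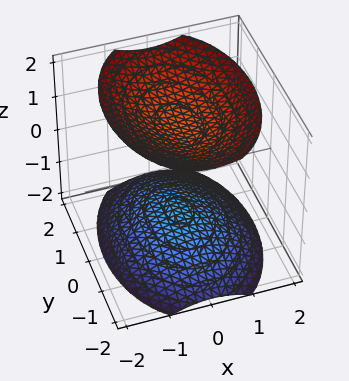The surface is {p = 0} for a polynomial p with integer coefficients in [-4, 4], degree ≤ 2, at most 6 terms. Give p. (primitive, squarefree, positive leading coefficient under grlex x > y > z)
1. I count 2 distinct pieces. Treating them together as one polynomial.
2. Degree: two separate bowl-shaped sheets opening away from each other; a quadric, so deg p = 2.
3. Symmetries: mirror symmetry y ↦ −y ⇒ only even powers of y; mirror symmetry x ↦ −x ⇒ only even powers of x; mirror symmetry z ↦ −z ⇒ only even powers of z.
4. Checking where it meets the axes: the surface avoids every integer x-axis point in the box; the surface avoids every integer y-axis point in the box.
5. Assembling these constraints gives the stated polynomial.

2*x^2 + y^2 - 2*z^2 + 3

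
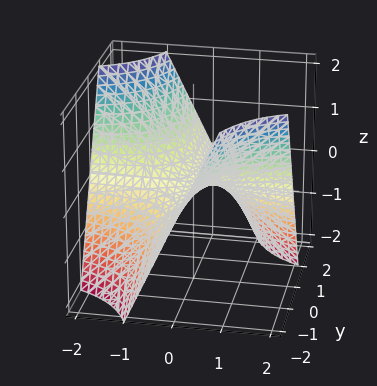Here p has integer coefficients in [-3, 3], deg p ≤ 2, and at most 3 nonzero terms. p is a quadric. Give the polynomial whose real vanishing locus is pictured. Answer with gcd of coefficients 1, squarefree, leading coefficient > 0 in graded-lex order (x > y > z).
x*y + z

(a) deg p = 2. A hyperbolic paraboloid; a quadric.
(b) From the visible intercepts: every point of the x-axis in the box is on the surface; the visible y-axis segment lies entirely on the surface.
(c) Putting this together gives p.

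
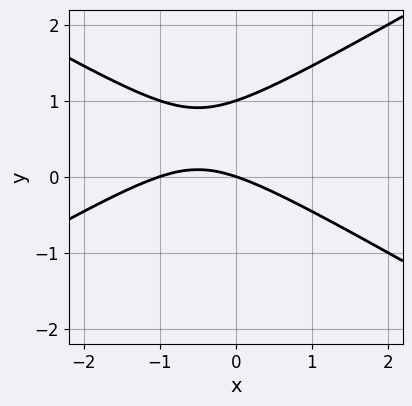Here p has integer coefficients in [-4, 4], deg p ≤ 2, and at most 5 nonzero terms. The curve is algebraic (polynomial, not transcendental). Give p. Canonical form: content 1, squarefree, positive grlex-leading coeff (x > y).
(a) Degree: the shape is more complex than any degree-1 curve, so deg p = 2.
(b) Checking where it meets the axes: among the integer gridlines, it crosses the x-axis at x ∈ {-1, 0}; among the integer gridlines, it crosses the y-axis at y ∈ {0, 1}.
(c) These observations pin down the coefficients.

x^2 - 3*y^2 + x + 3*y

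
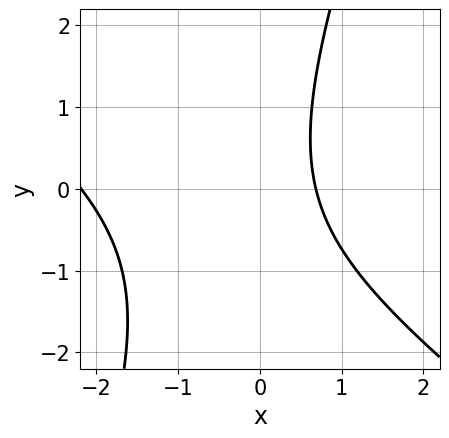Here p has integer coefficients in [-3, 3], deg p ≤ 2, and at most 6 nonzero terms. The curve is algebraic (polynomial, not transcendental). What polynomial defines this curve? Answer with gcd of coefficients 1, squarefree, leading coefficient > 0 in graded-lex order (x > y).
2*x^2 + 2*x*y - y^2 + 3*x - 3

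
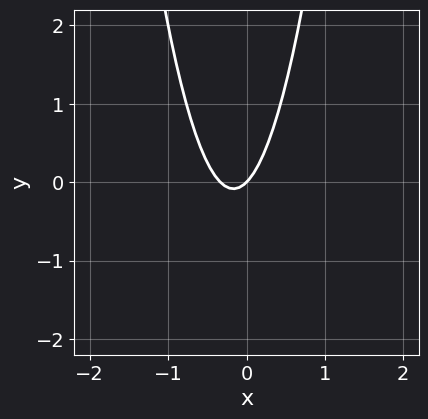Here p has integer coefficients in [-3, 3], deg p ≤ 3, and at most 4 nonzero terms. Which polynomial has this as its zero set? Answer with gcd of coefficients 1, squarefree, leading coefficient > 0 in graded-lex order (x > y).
3*x^2 + x - y

1. Degree: a generic line meets the curve in up to 2 points, so deg p = 2.
2. Reading off the gridlines: it crosses the y-axis at the gridline y = 0; one x-axis crossing is at x = 0.
3. Putting this together gives p.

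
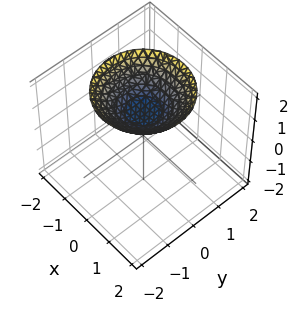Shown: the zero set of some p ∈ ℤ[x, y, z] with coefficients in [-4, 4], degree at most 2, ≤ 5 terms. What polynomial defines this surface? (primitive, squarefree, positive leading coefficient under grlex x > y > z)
x^2 + y^2 - 2*z + 2

1. Degree: a generic line meets the surface in up to 2 points, so deg p = 2.
2. By symmetry, the z-axis is an axis of rotation, so x and y enter only as x² + y².
3. From the axis intercepts and sections: no x-intercept at any integer in the box; it crosses the z-axis at the gridline z = 1; no y-intercept at any integer in the box.
4. Assembling these constraints gives the stated polynomial.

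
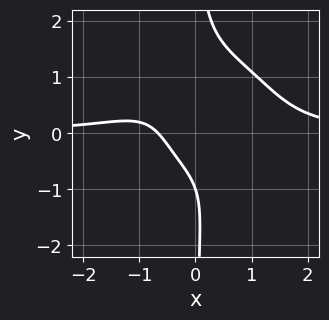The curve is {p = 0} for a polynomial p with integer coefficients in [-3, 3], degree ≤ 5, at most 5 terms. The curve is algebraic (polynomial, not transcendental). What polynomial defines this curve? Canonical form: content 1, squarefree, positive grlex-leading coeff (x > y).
3*x^3*y + 3*x*y^3 - 3*x - 2*y - 2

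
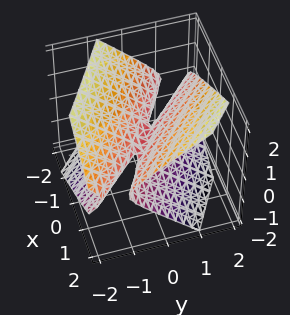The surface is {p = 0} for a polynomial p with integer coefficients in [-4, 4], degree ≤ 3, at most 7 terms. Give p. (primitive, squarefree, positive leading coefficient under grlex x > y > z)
1. deg p = 2. The shape is more complex than any degree-1 surface.
2. Reading off the gridlines: it meets the y-axis at y = 0 (among the integer gridlines); one z-axis crossing is at z = 0; one x-axis crossing is at x = 0.
3. The integer polynomial consistent with all of this is the stated p.

x^2 + 3*x*y + 2*y^2 - y*z - 3*z^2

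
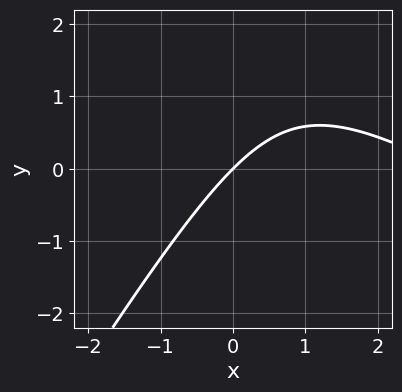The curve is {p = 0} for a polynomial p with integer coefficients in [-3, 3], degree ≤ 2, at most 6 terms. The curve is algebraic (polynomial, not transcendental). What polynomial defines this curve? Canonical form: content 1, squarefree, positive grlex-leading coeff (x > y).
x^2 + x*y - y^2 - 3*x + 3*y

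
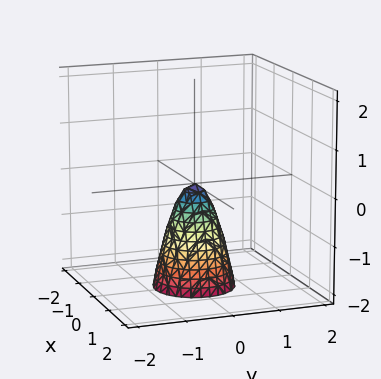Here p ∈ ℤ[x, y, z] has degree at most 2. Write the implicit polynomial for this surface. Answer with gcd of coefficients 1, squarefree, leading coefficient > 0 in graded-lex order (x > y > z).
3*x^2 + 3*y^2 + z

1. The degree is 2 — a single bowl opening along one axis; a quadric.
2. Symmetries: the surface is invariant under rotation about z: p = q(x² + y², z).
3. Checking where it meets the axes: it crosses the x-axis at the gridline x = 0; a circular section at z = -2 has radius between 0 and 1; it crosses the y-axis at the gridline y = 0.
4. Solving for integer coefficients yields p as stated.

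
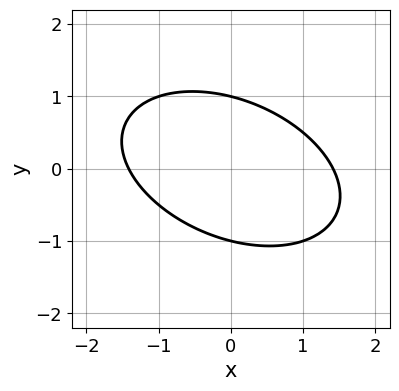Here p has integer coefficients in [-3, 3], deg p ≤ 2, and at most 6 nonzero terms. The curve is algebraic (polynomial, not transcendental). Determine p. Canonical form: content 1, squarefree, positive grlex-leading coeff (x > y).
x^2 + x*y + 2*y^2 - 2

First, the degree is 2 — a generic line meets the curve in up to 2 points.
Then, against the integer gridlines: among the integer gridlines, it crosses the y-axis at y ∈ {-1, 1}.
Finally, solving for integer coefficients yields p as stated.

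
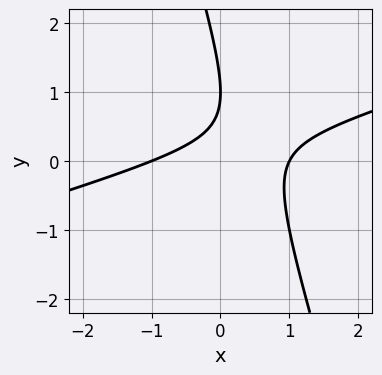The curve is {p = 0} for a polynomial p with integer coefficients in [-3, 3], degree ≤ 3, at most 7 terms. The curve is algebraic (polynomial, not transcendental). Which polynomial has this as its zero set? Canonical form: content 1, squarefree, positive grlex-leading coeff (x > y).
First, deg p = 2. No degree-1 curve has this shape.
Then, against the integer gridlines: among the integer gridlines, it crosses the x-axis at x ∈ {-1, 1}; it crosses the y-axis at the gridline y = 1.
Finally, these observations pin down the coefficients.

x^2 - 3*x*y - y^2 + 2*y - 1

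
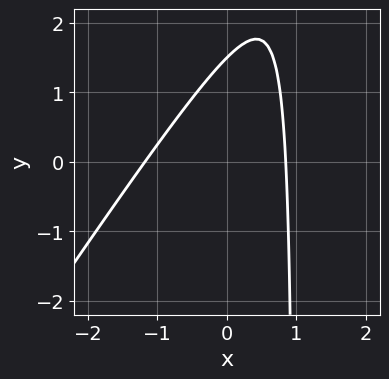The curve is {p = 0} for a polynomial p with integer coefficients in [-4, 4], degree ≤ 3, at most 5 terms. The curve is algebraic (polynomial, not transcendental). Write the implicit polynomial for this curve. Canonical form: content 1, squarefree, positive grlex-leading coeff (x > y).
3*x^2 - 2*x*y + x + 2*y - 3

First, degree: the shape is more complex than any degree-1 curve, so deg p = 2.
Finally, the integer polynomial consistent with all of this is the stated p.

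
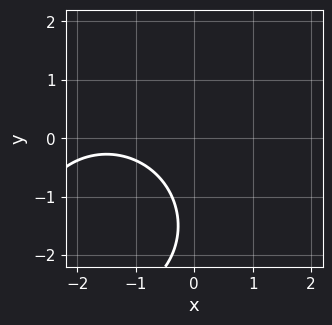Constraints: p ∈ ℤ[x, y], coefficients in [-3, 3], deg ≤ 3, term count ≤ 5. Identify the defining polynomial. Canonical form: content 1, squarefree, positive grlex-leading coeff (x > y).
First, the degree is 2 — a generic line meets the curve in up to 2 points.
Then, checking where it meets the axes: the curve avoids every integer y-axis point in the box; the curve avoids every integer x-axis point in the box.
Finally, assembling these constraints gives the stated polynomial.

x^2 + y^2 + 3*x + 3*y + 3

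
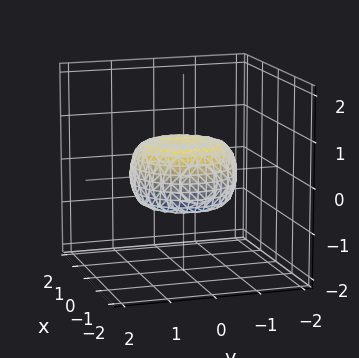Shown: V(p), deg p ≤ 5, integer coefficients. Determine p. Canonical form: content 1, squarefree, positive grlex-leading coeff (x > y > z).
(a) The degree is 4 — the shape is more complex than any degree-3 surface.
(b) Symmetry: every cross-section ⟂ z is a circle, so x, y appear only via x² + y².
(c) Reading off the gridlines: a circular section at z = 0 has radius between 1 and 2.
(d) These observations pin down the coefficients.

2*x^4 + 4*x^2*y^2 + 2*y^4 - 2*x^2 - 2*y^2 + 3*z^2 - 1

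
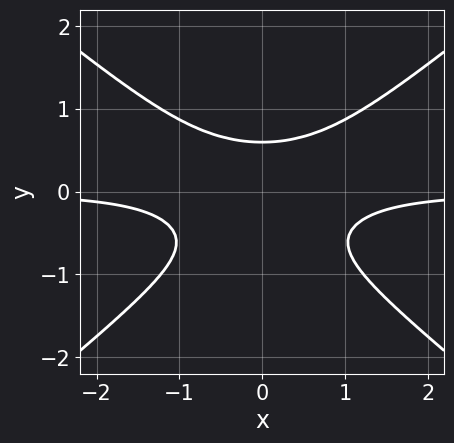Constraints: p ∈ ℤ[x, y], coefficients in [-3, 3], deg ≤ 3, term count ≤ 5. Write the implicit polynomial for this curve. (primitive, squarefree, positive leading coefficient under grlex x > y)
(a) The degree is 3 — a generic line meets the curve in up to 3 points.
(b) Symmetries: mirror symmetry x ↦ −x ⇒ only even powers of x.
(c) Checking where it meets the axes: it misses every integer gridline on the x-axis.
(d) These observations pin down the coefficients.

2*x^2*y - 3*y^3 - y^2 + 1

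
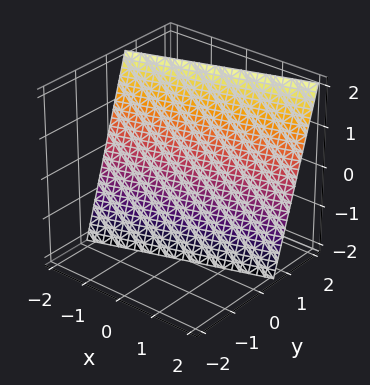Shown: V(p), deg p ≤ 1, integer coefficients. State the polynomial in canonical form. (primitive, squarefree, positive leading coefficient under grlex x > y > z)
1. The degree is 1 — every cross-section is a straight line — this is a plane.
2. From the visible intercepts: it crosses the z-axis at the gridline z = -2; it meets the x-axis at x = -2 (among the integer gridlines).
3. These observations pin down the coefficients.

x - 3*y + z + 2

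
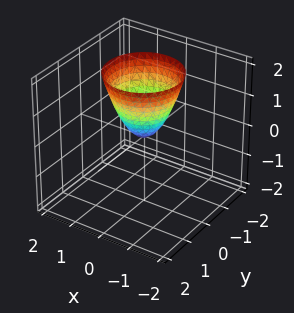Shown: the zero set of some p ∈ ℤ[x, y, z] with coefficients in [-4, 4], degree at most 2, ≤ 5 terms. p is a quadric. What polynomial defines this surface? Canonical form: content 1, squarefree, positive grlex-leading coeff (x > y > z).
3*x^2 + 3*y^2 - 2*z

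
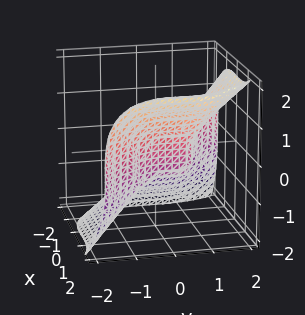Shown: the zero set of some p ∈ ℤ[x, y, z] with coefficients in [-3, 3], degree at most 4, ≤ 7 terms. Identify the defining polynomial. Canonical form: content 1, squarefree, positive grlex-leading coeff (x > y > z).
3*x^3 + 2*y^3 - 2*z^3 - 3*x^2 - y^2

1. Degree: no degree-2 surface has this shape, so deg p = 3.
2. Reading off the gridlines: it crosses the z-axis at the gridline z = 0; one y-axis crossing is at y = 0; the x-axis gridline crossings are at x ∈ {0, 1}.
3. These observations pin down the coefficients.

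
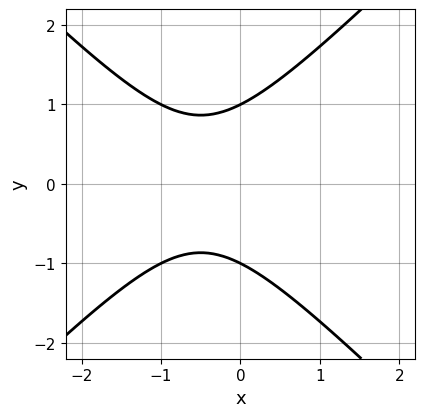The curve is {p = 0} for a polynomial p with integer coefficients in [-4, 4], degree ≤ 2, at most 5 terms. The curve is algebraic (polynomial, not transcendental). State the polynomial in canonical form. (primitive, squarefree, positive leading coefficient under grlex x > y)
(a) Degree: a generic line meets the curve in up to 2 points, so deg p = 2.
(b) Symmetries: it's symmetric under y → −y, forcing even powers of y.
(c) Reading off the gridlines: it misses every integer gridline on the x-axis; among the integer gridlines, it crosses the y-axis at y ∈ {-1, 1}.
(d) Assembling these constraints gives the stated polynomial.

x^2 - y^2 + x + 1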